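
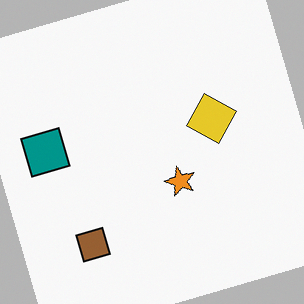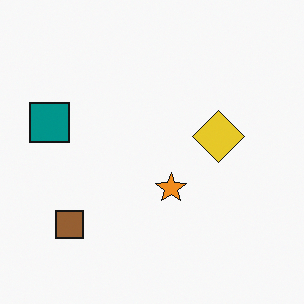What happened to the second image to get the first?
It was rotated counter-clockwise by a moderate amount.

Every shape is tilted by the same angle and the image corners show triangular fill wedges — a whole-image rotation by a non-right angle.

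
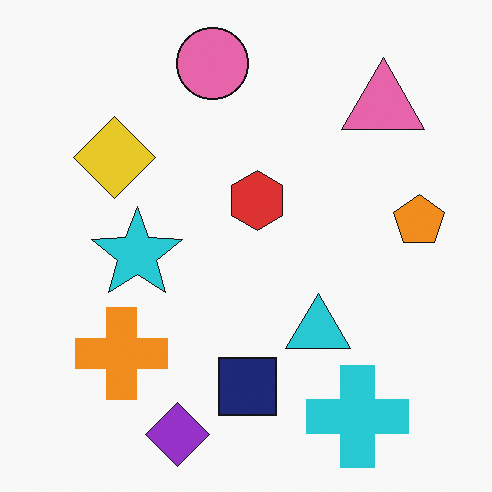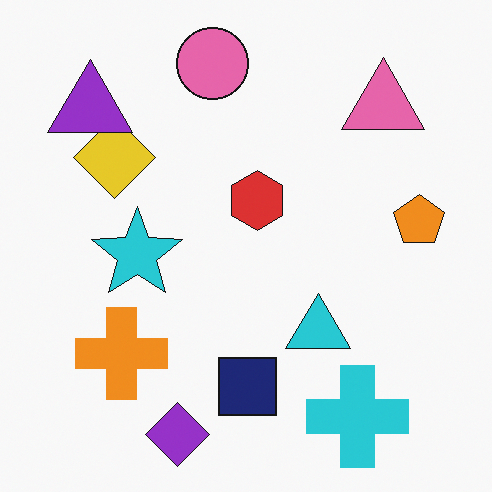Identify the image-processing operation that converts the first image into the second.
It was overlaid with an additional purple triangle.

A purple triangle appears in the second image that is absent from the first.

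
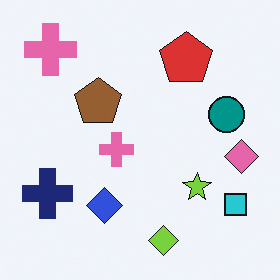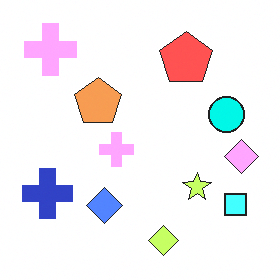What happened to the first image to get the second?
The transformation is: substantially brightened.

Every pixel — background and shapes alike — is uniformly brightened.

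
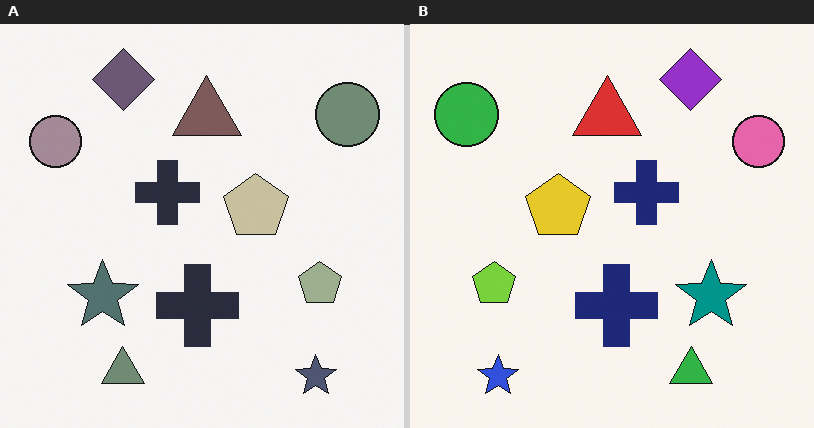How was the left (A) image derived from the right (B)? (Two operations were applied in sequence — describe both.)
Flipped horizontally (left ↔ right), then made much more muted (saturation change).

The pink circle is in the top-right of the right (B) image and the top-left of the left (A) — shapes on opposite sides of the vertical midline have swapped in a mirror flip. All colors are more muted and greyish — a global saturation change.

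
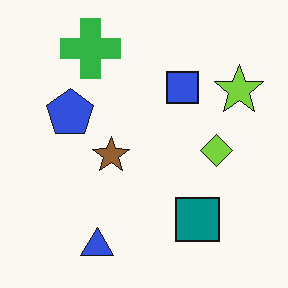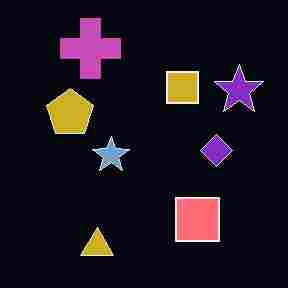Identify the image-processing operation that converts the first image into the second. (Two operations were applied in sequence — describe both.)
It was heavily JPEG-compressed with obvious blocking artifacts, then color-inverted (negative).

Blocky 8×8 compression artifacts appear around shape edges and the flat background shows ringing — characteristic JPEG degradation. The light background has become dark and every shape's color is its complement — a photographic negative.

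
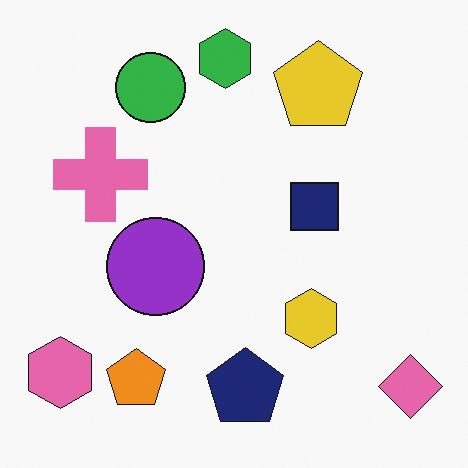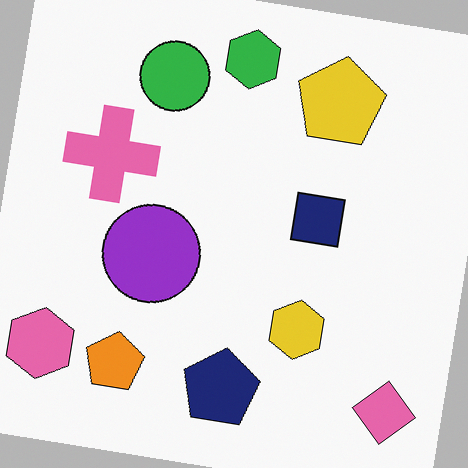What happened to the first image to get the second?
It was rotated clockwise by a few degrees.

Every shape is tilted by the same angle and the image corners show triangular fill wedges — a whole-image rotation by a non-right angle.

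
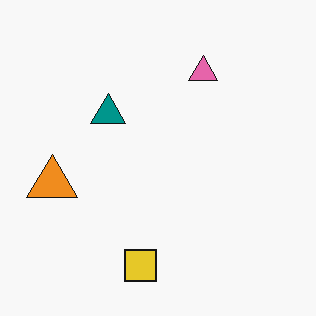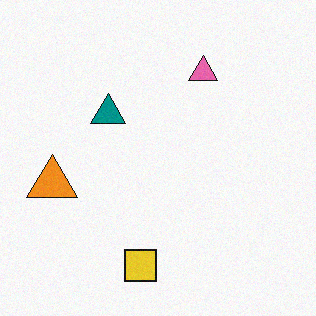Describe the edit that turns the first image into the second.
Degraded with subtle gaussian noise.

Random speckle covers the whole image, including the flat background.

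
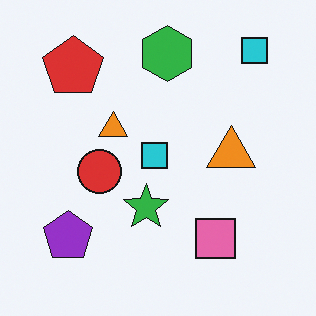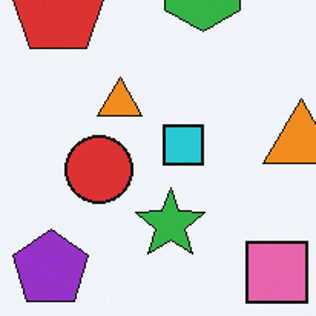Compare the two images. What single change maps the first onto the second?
The image was cropped to a modestly smaller region and rescaled.

The visible shapes are larger and the field of view is narrower; shapes near the original edges may be partly or wholly outside the frame — a crop-and-rescale.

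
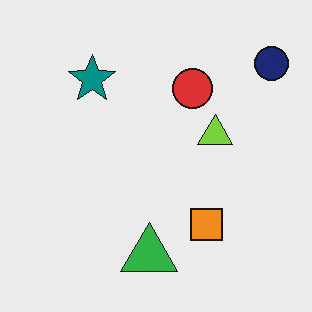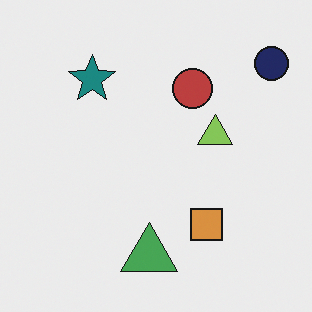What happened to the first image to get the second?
It was slightly desaturated.

All colors are more muted and greyish — a global saturation change.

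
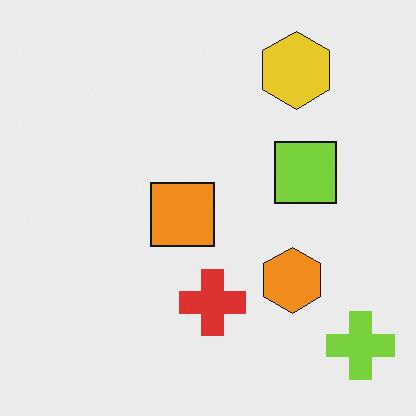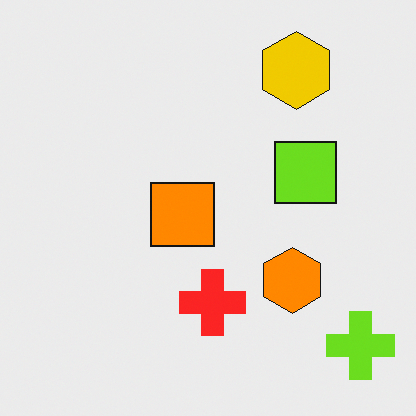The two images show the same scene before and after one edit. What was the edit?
The image was slightly oversaturated.

All colors are more vivid — a global saturation change.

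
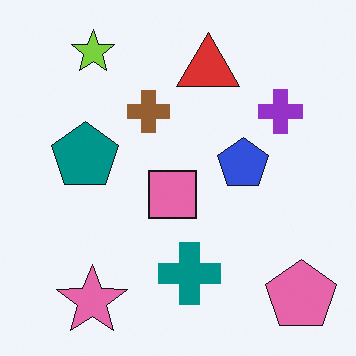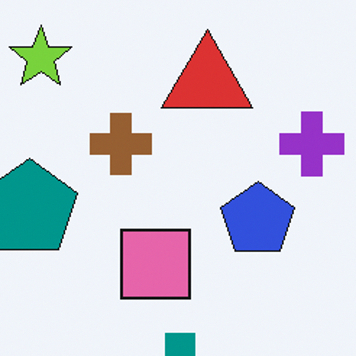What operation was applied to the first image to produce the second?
Cropped slightly and scaled back up.

The visible shapes are larger and the field of view is narrower; shapes near the original edges may be partly or wholly outside the frame — a crop-and-rescale.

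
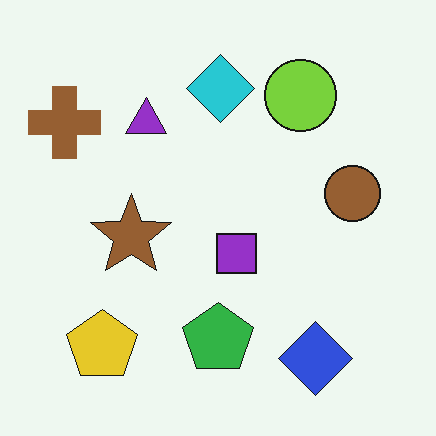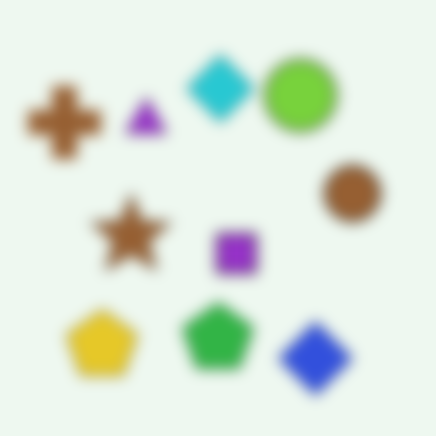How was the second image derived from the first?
It was heavily blurred.

Shape edges and outlines are uniformly softened across the whole image.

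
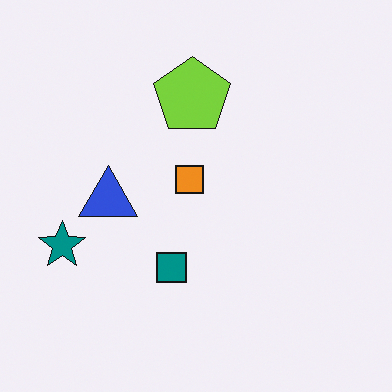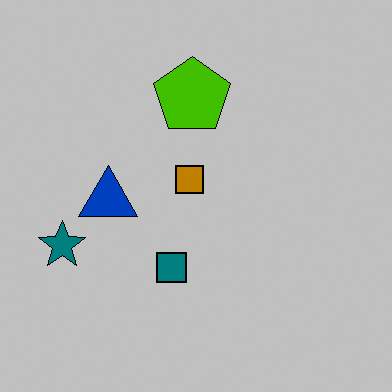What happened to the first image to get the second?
Heavily posterized to just a handful of flat colors.

Each flat color has snapped to a coarser quantized level — most visibly, the near-white background has dropped to a flat grey.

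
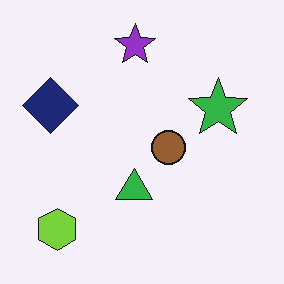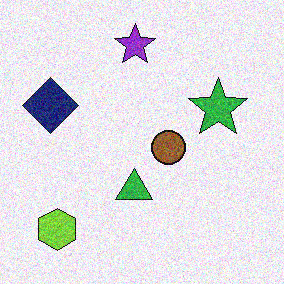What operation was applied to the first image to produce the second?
The transformation is: degraded with visible gaussian noise.

Random speckle covers the whole image, including the flat background.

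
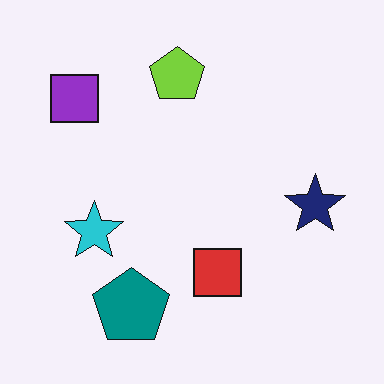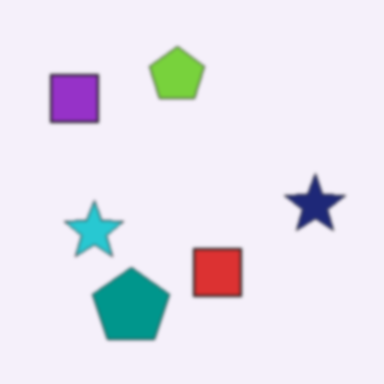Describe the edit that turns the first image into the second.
This is the original image lightly blurred.

Shape edges and outlines are uniformly softened across the whole image.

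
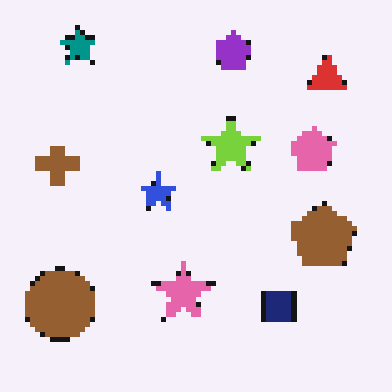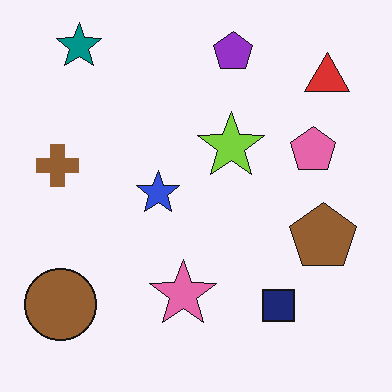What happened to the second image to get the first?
This is the original image lightly pixelated (a mild mosaic effect).

Shapes are reduced to large square blocks; fine edges and outlines are lost — a downscale-then-upscale (mosaic) effect.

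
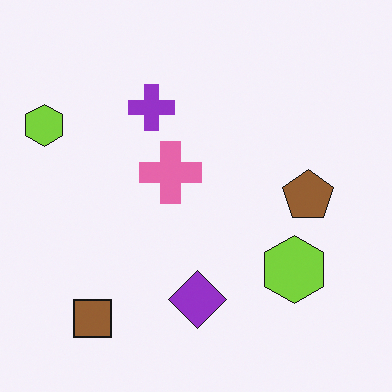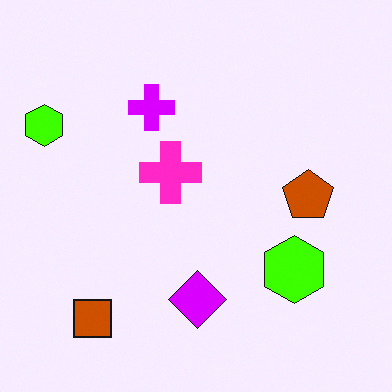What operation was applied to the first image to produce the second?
This is the original image made much more vivid (saturation change).

All colors are more vivid — a global saturation change.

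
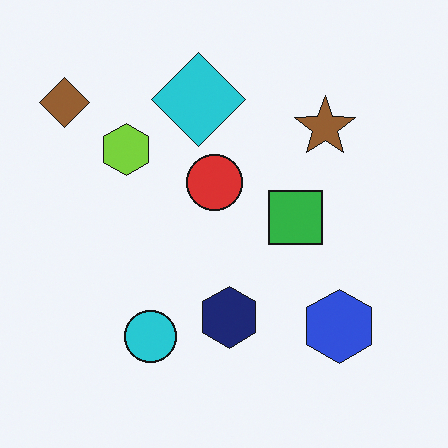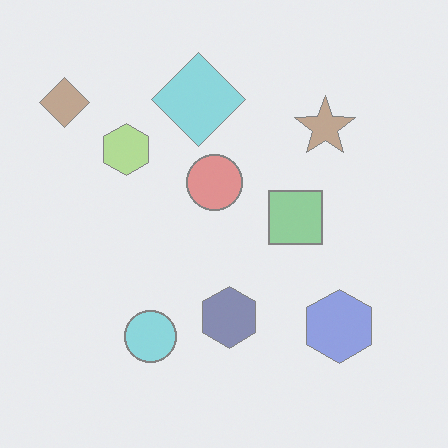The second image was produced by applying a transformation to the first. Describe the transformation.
The image was given much lower contrast.

Tones are pushed toward mid-grey across the whole image — a global contrast change.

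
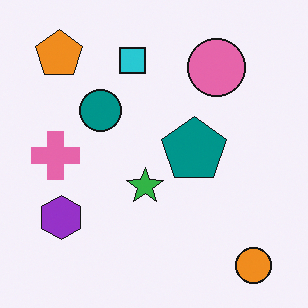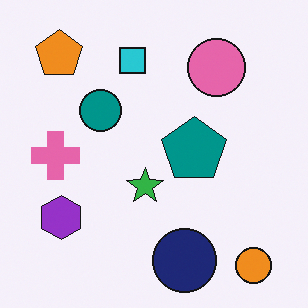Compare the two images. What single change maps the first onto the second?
The transformation is: overlaid with an additional navy circle.

A navy circle appears in the second image that is absent from the first.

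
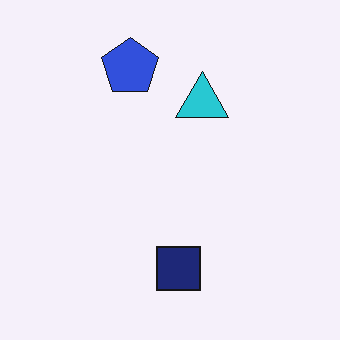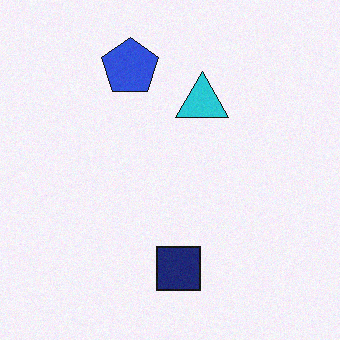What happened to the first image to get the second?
The transformation is: degraded with subtle gaussian noise.

Random speckle covers the whole image, including the flat background.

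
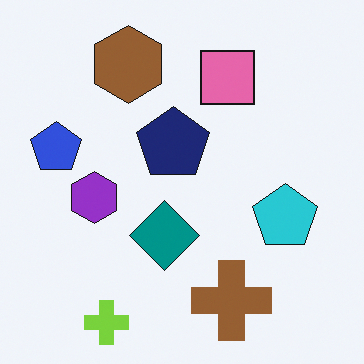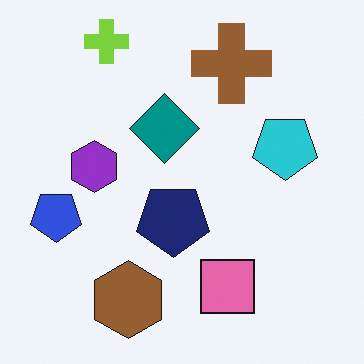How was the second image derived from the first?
Flipped vertically (top ↔ bottom).

The lime cross is in the bottom-left of the first image and the top-left of the second — shapes on opposite sides of the horizontal midline have swapped in a mirror flip.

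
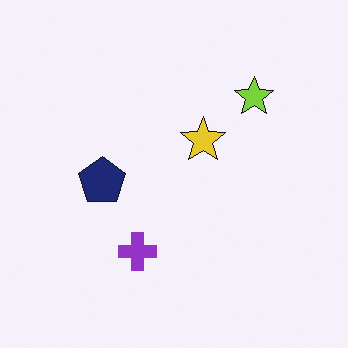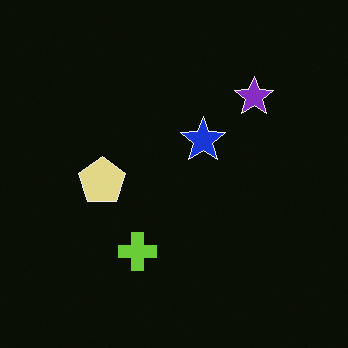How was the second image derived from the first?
The second image is the first color-inverted (negative).

The light background has become dark and every shape's color is its complement — a photographic negative.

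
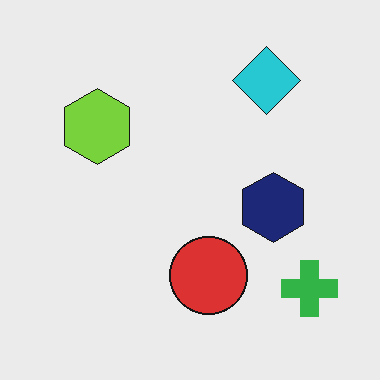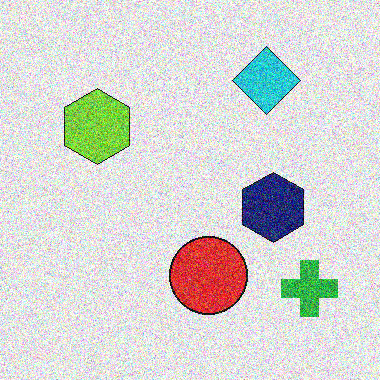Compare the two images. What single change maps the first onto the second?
The transformation is: degraded with heavy additive noise.

Random speckle covers the whole image, including the flat background.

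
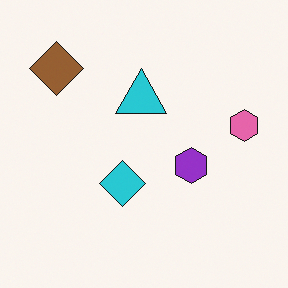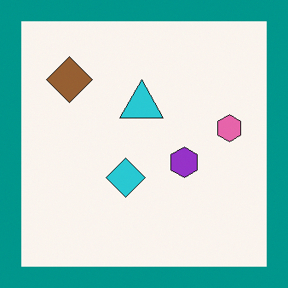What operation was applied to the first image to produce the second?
It was framed with a teal border.

A solid teal frame runs around the edge of the second image, with the content slightly shrunk inside it.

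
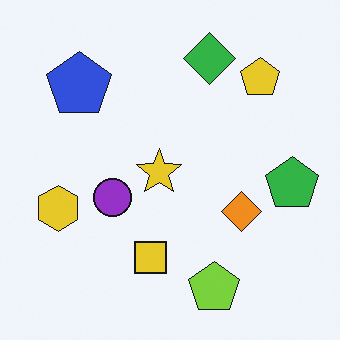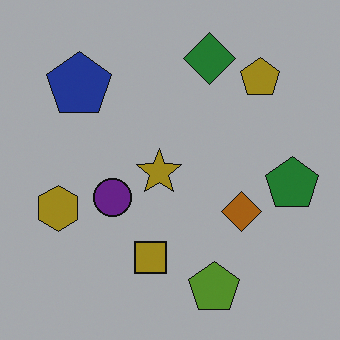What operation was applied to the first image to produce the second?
It was noticeably darkened.

Every pixel — background and shapes alike — is uniformly darkened.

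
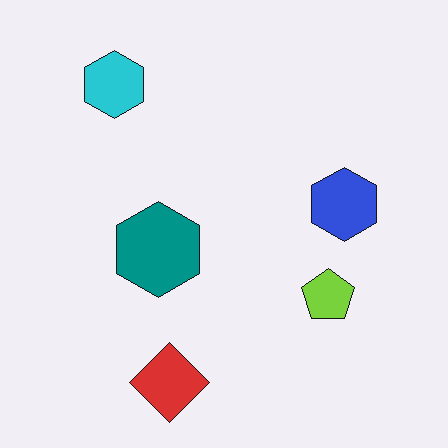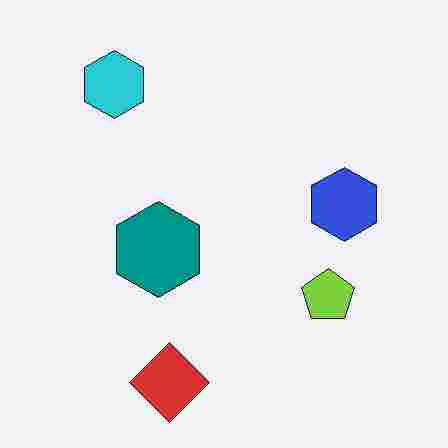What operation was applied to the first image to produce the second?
This is the original image heavily JPEG-compressed with obvious blocking artifacts.

Blocky 8×8 compression artifacts appear around shape edges and the flat background shows ringing — characteristic JPEG degradation.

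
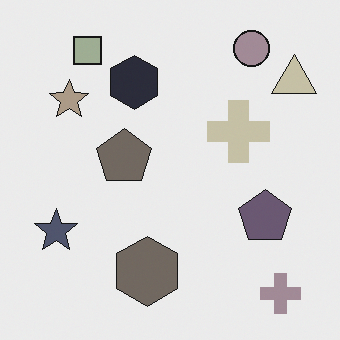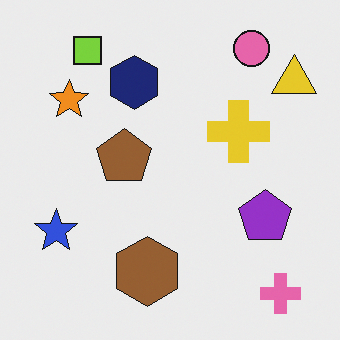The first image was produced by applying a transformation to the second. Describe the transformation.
The first image is the second heavily desaturated.

All colors are more muted and greyish — a global saturation change.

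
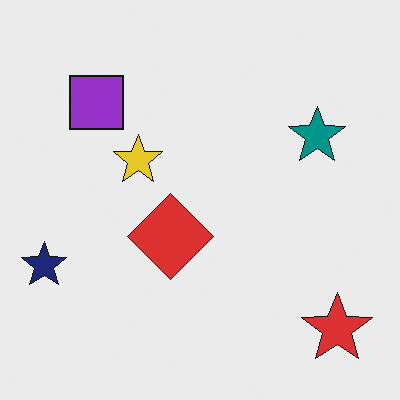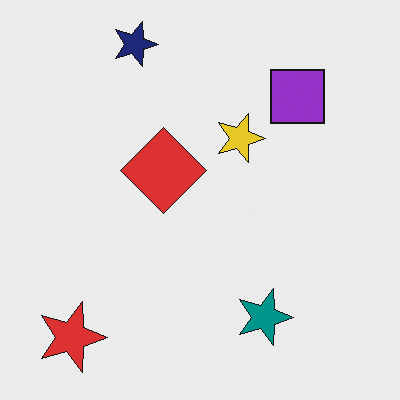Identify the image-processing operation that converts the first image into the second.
This is the original image rotated 90° clockwise.

The red star sits in the bottom-right of the first image and the bottom-left of the second — consistent with a whole-image 90° clockwise rotation.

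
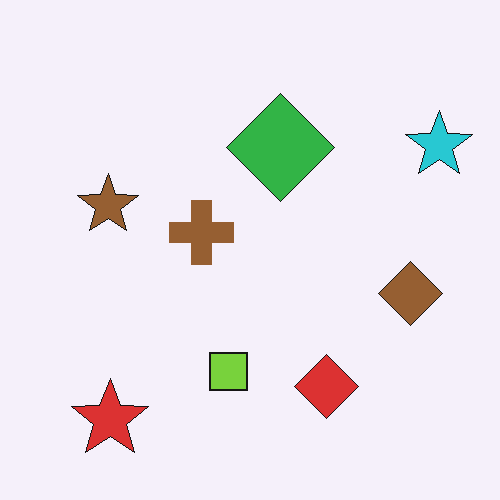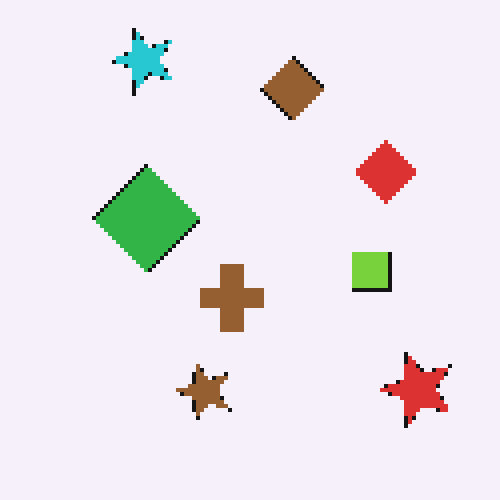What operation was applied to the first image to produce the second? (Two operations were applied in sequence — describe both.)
The second image is the first rotated 90° counter-clockwise, then lightly pixelated (a mild mosaic effect).

The red star sits in the bottom-left of the first image and the bottom-right of the second — consistent with a whole-image 90° counter-clockwise rotation. Shapes are reduced to large square blocks; fine edges and outlines are lost — a downscale-then-upscale (mosaic) effect.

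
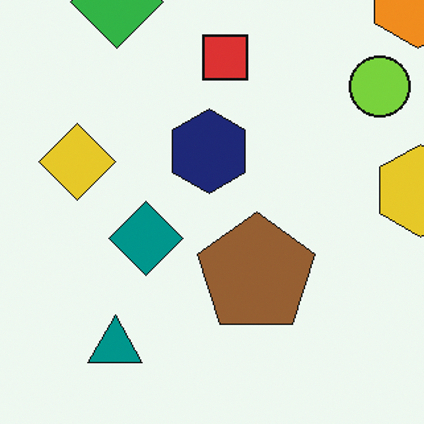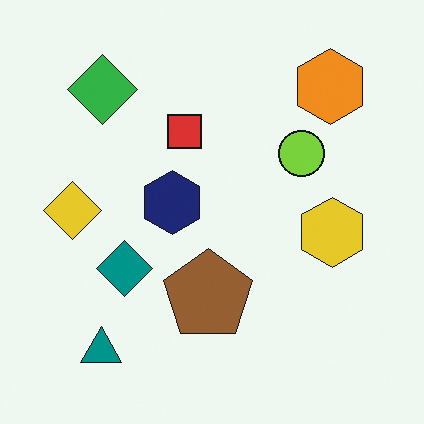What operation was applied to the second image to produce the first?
The first image is the second cropped slightly and scaled back up.

The visible shapes are larger and the field of view is narrower; shapes near the original edges may be partly or wholly outside the frame — a crop-and-rescale.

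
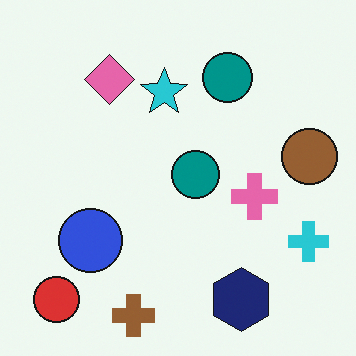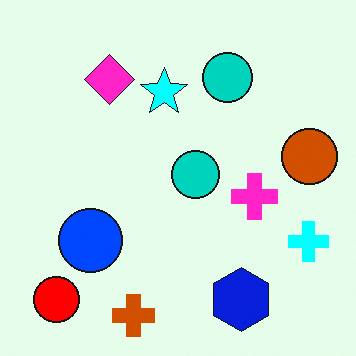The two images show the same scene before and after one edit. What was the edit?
Heavily oversaturated.

All colors are more vivid — a global saturation change.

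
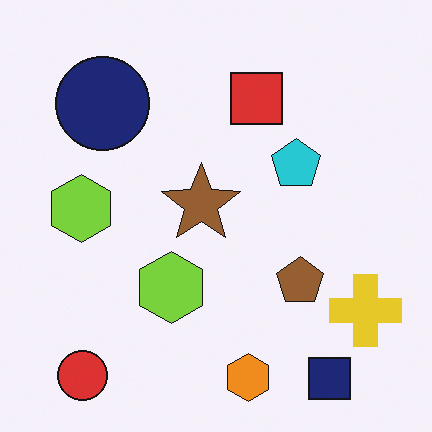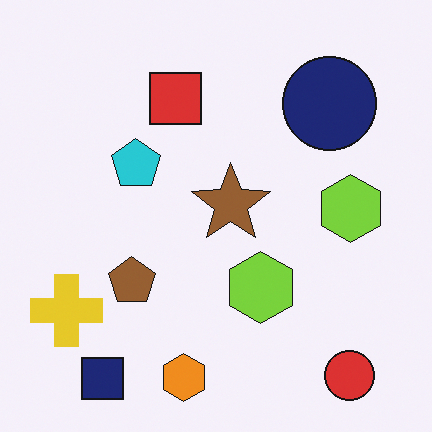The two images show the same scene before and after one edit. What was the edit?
It was flipped horizontally (left ↔ right).

The yellow cross is in the bottom-right of the first image and the bottom-left of the second — shapes on opposite sides of the vertical midline have swapped in a mirror flip.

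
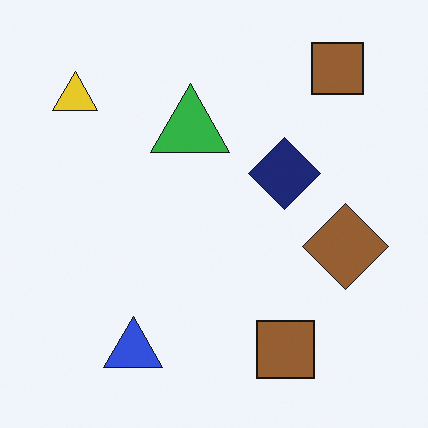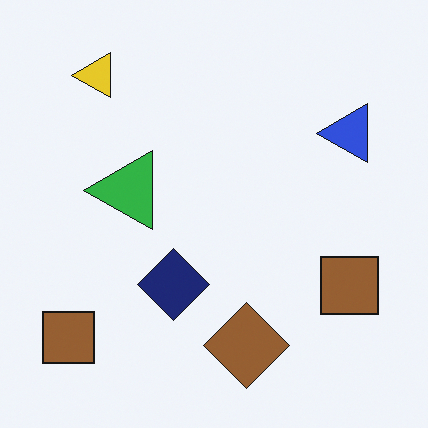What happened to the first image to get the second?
The transformation is: transposed (reflected across the top-left ↔ bottom-right diagonal).

Shapes have swapped their row and column positions — what was in the top-right is now in the bottom-left — a diagonal reflection.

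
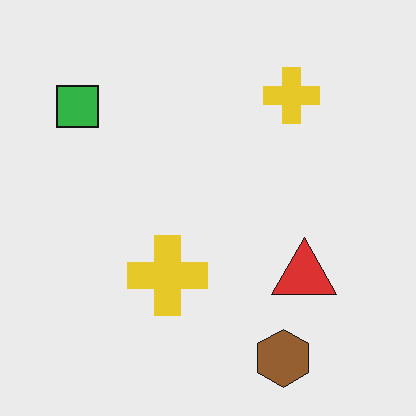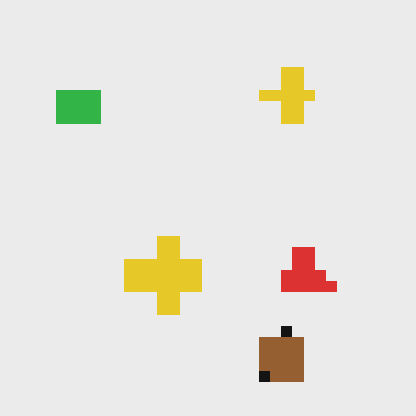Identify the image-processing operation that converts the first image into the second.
The second image is the first coarsely pixelated.

Shapes are reduced to large square blocks; fine edges and outlines are lost — a downscale-then-upscale (mosaic) effect.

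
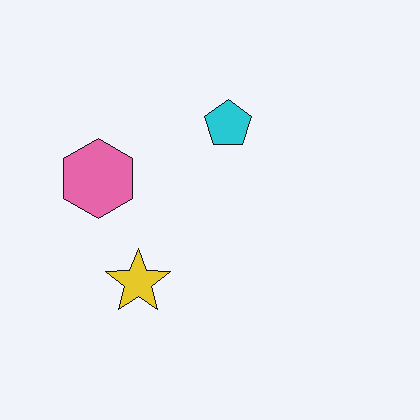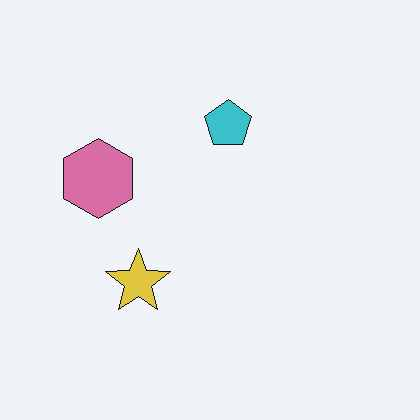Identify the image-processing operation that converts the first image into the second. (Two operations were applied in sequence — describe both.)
It was slightly desaturated, then JPEG-compressed with visible artifacts.

All colors are more muted and greyish — a global saturation change. Blocky 8×8 compression artifacts appear around shape edges and the flat background shows ringing — characteristic JPEG degradation.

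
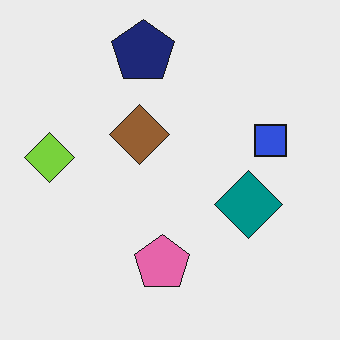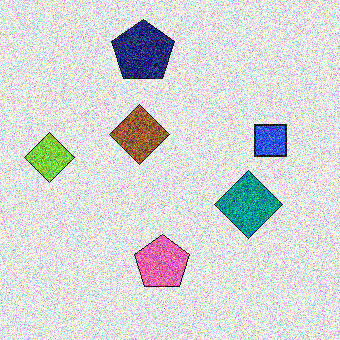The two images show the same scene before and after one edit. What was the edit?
Degraded with a thick layer of grain.

Random speckle covers the whole image, including the flat background.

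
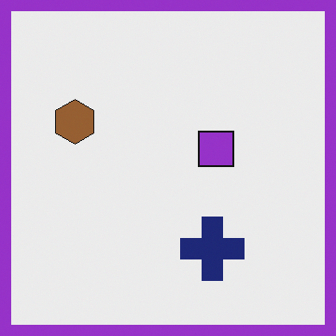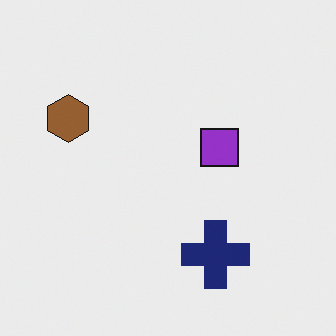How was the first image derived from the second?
Framed with a purple border.

A solid purple frame runs around the edge of the first image, with the content slightly shrunk inside it.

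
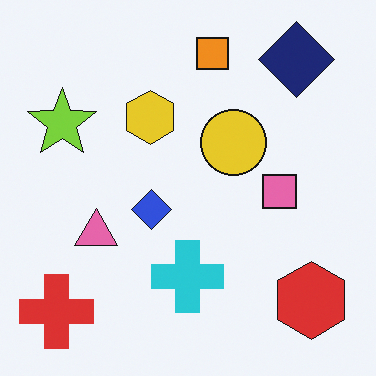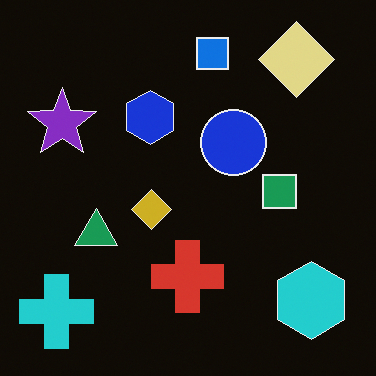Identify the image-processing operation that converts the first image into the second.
Color-inverted (negative).

The light background has become dark and every shape's color is its complement — a photographic negative.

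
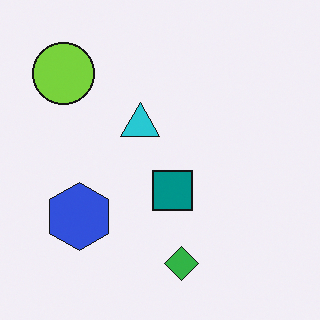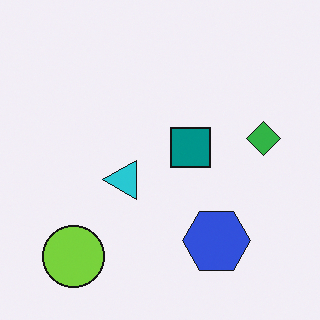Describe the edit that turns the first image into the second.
Rotated 90° counter-clockwise.

The lime circle sits in the top-left of the first image and the bottom-left of the second — consistent with a whole-image 90° counter-clockwise rotation.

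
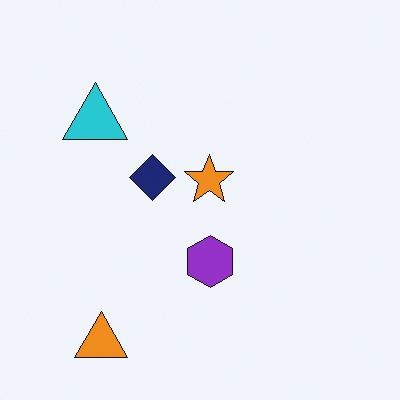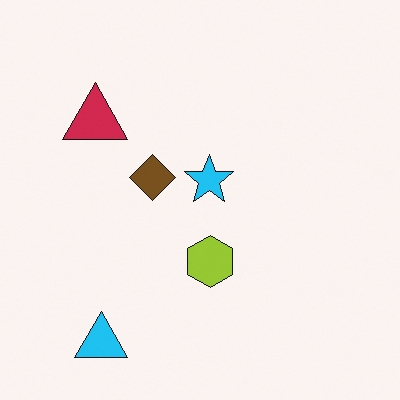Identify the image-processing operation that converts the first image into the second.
The image was hue-shifted by a large amount.

Every shape's color has rotated by the same amount around the hue wheel — a uniform hue shift.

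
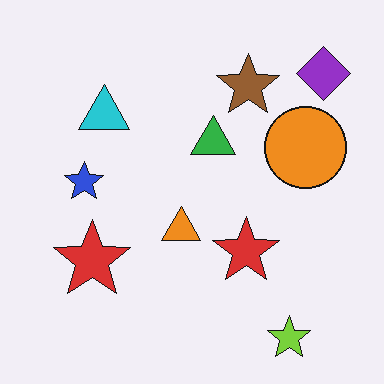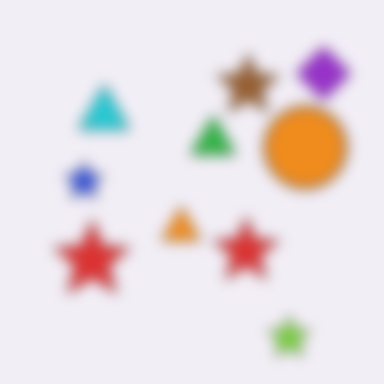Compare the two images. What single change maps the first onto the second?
It was strongly gaussian-blurred.

Shape edges and outlines are uniformly softened across the whole image.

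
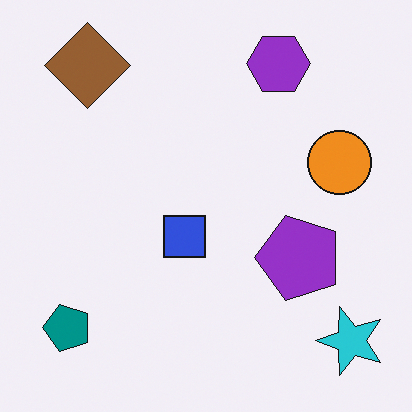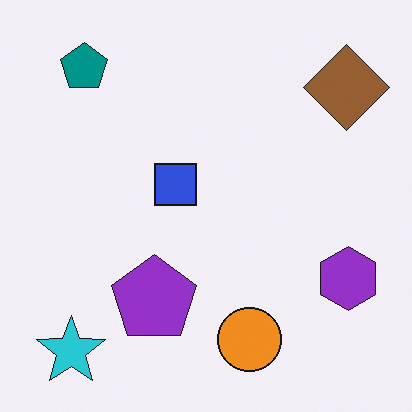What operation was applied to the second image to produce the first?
The image was rotated 90° counter-clockwise.

The cyan star sits in the bottom-left of the second image and the bottom-right of the first — consistent with a whole-image 90° counter-clockwise rotation.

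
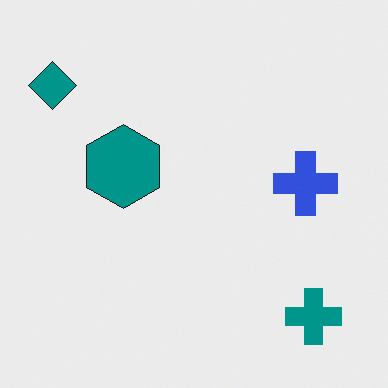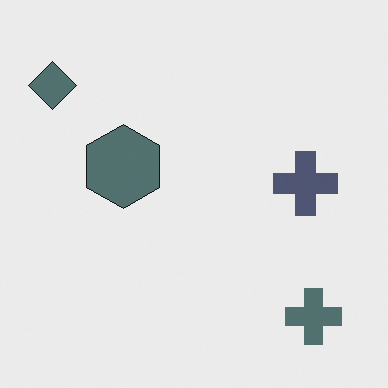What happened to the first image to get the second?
Made much more muted (saturation change).

All colors are more muted and greyish — a global saturation change.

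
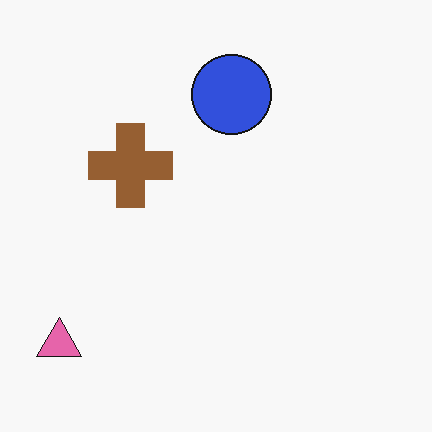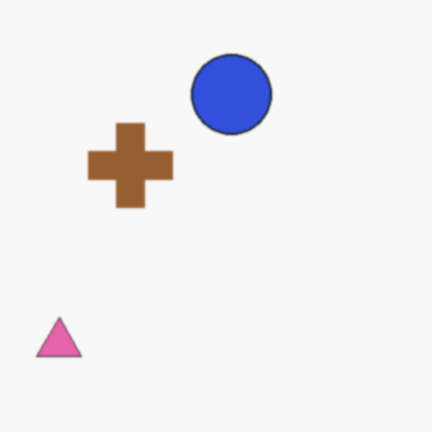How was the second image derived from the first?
The image was given a subtle gaussian blur.

Shape edges and outlines are uniformly softened across the whole image.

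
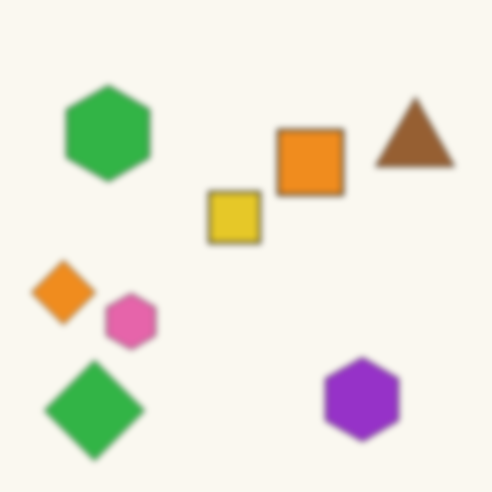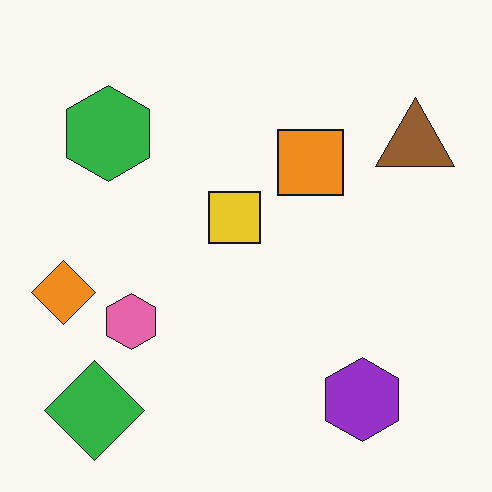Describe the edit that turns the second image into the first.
The image was noticeably gaussian-blurred.

Shape edges and outlines are uniformly softened across the whole image.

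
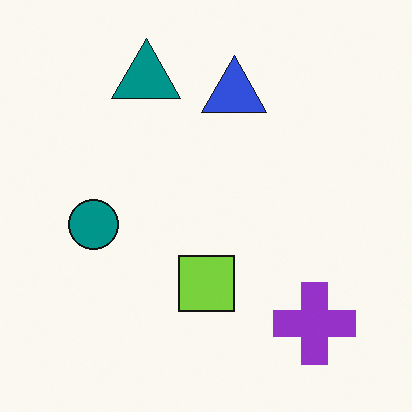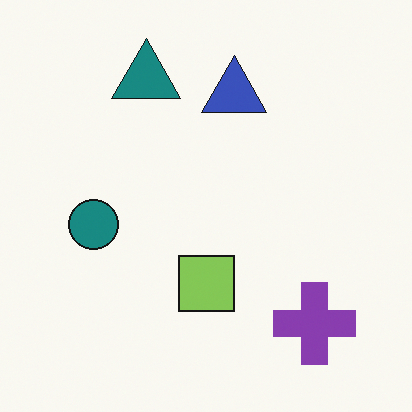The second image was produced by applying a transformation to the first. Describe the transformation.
It was slightly desaturated.

All colors are more muted and greyish — a global saturation change.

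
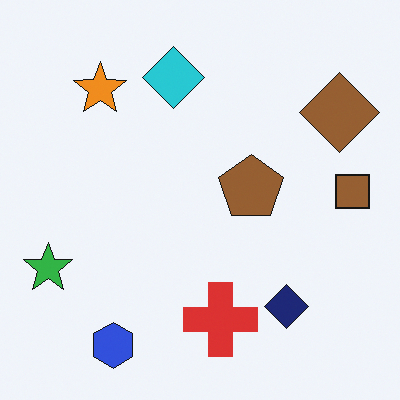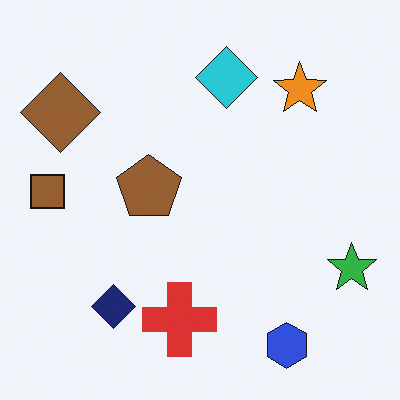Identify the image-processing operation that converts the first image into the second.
It was flipped horizontally (left ↔ right).

The green star is in the bottom-left of the first image and the bottom-right of the second — shapes on opposite sides of the vertical midline have swapped in a mirror flip.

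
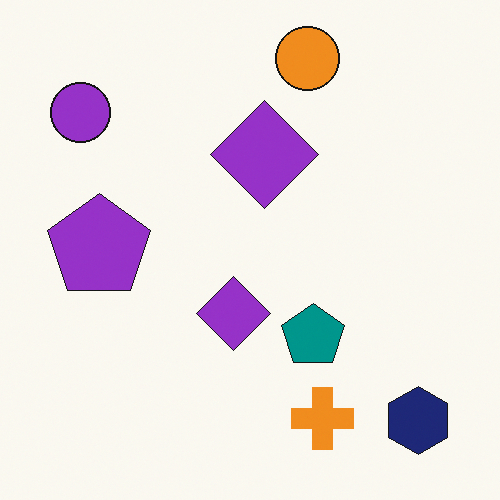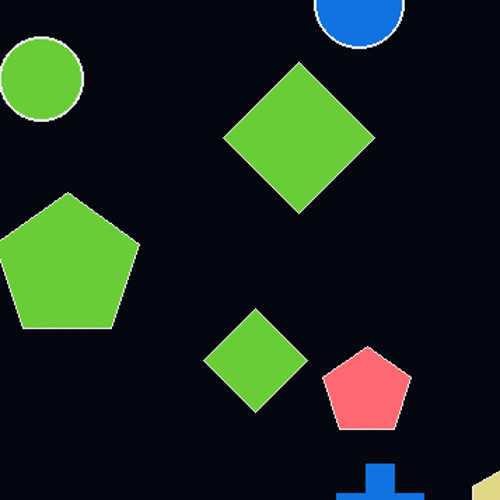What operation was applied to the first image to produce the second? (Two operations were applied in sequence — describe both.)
This is the original image cropped slightly and scaled back up, then color-inverted (negative).

The visible shapes are larger and the field of view is narrower; shapes near the original edges may be partly or wholly outside the frame — a crop-and-rescale. The light background has become dark and every shape's color is its complement — a photographic negative.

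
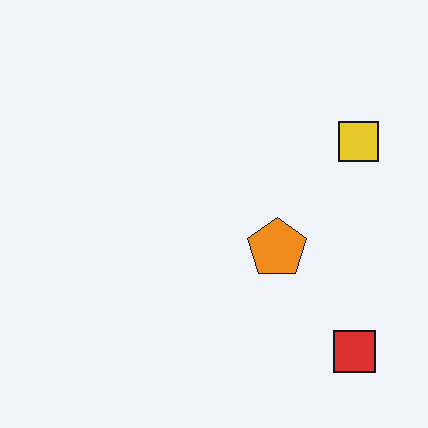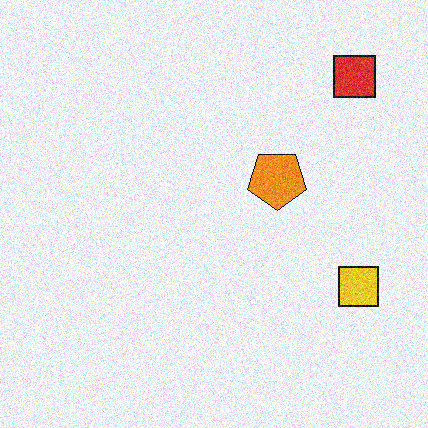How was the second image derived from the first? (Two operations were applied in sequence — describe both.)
It was degraded with moderate additive noise, then flipped vertically (top ↔ bottom).

Random speckle covers the whole image, including the flat background. The red square is in the bottom-right of the first image and the top-right of the second — shapes on opposite sides of the horizontal midline have swapped in a mirror flip.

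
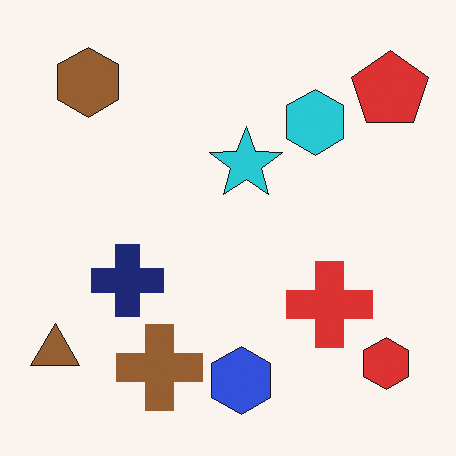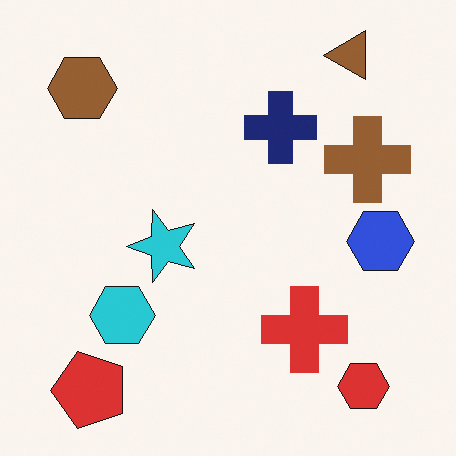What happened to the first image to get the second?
It was transposed (reflected across the top-left ↔ bottom-right diagonal).

Shapes have swapped their row and column positions — what was in the top-right is now in the bottom-left — a diagonal reflection.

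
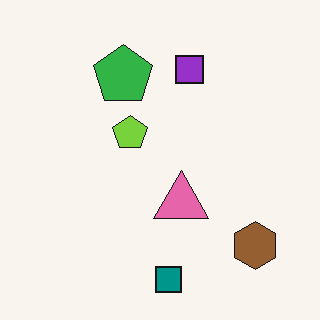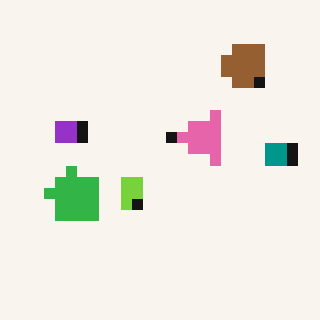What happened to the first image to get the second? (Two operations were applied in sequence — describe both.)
It was heavily pixelated into large blocks, then rotated 90° counter-clockwise.

Shapes are reduced to large square blocks; fine edges and outlines are lost — a downscale-then-upscale (mosaic) effect. The brown hexagon sits in the bottom-right of the first image and the top-right of the second — consistent with a whole-image 90° counter-clockwise rotation.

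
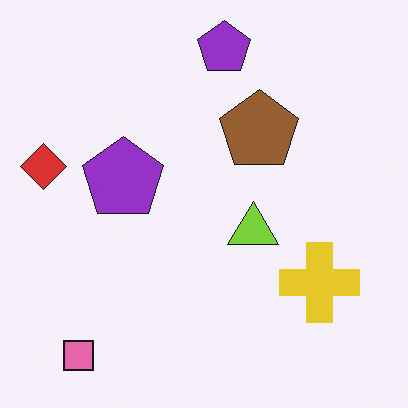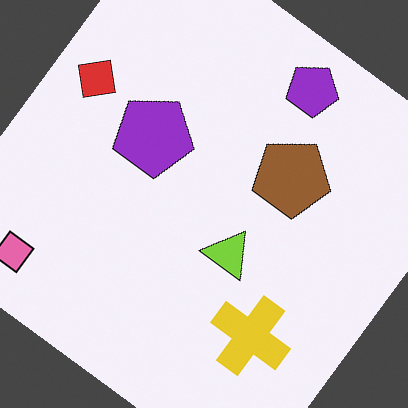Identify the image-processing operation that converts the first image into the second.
The image was rotated clockwise by a large amount — several tens of degrees.

Every shape is tilted by the same angle and the image corners show triangular fill wedges — a whole-image rotation by a non-right angle.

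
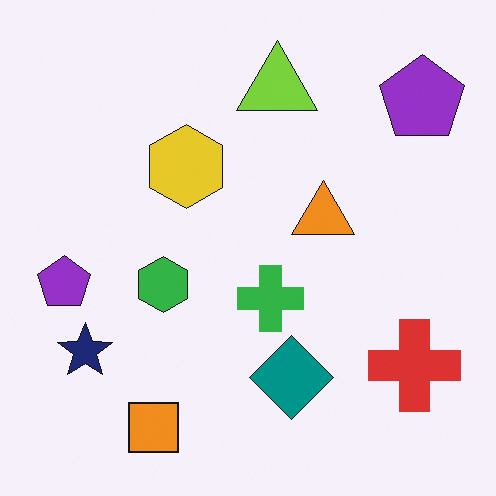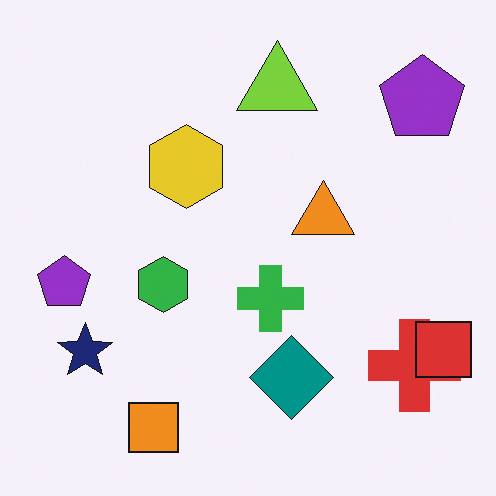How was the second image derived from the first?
The second image is the first overlaid with an additional red square.

A red square appears in the second image that is absent from the first.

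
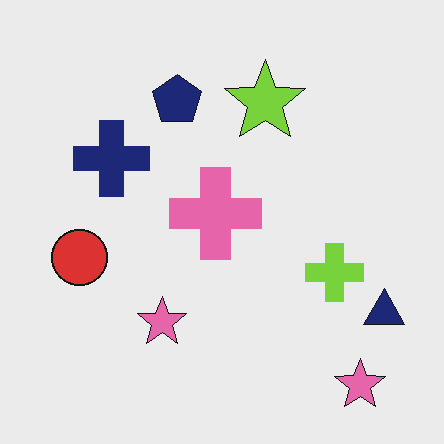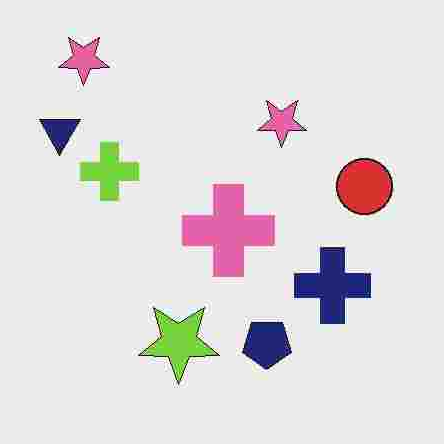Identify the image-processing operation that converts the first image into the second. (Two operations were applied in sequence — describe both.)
This is the original image heavily JPEG-compressed with obvious blocking artifacts, then rotated 180°.

Blocky 8×8 compression artifacts appear around shape edges and the flat background shows ringing — characteristic JPEG degradation. The navy triangle sits in the bottom-right of the first image and the top-left of the second — consistent with a whole-image 180° rotation.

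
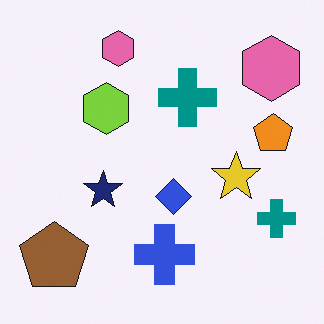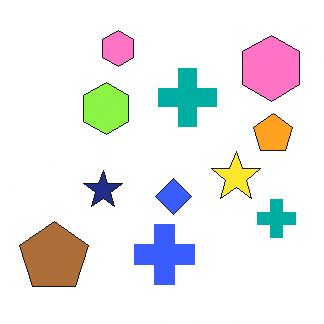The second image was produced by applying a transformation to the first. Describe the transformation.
The image was brightened a little.

Every pixel — background and shapes alike — is uniformly brightened.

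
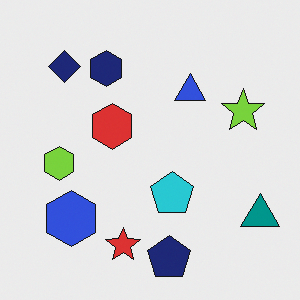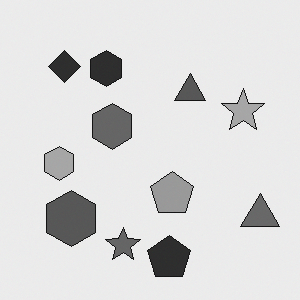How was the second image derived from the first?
The transformation is: converted to grayscale.

All color is removed — every shape is now a shade of grey.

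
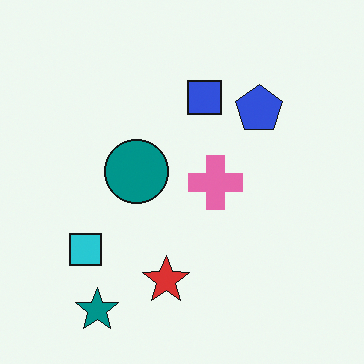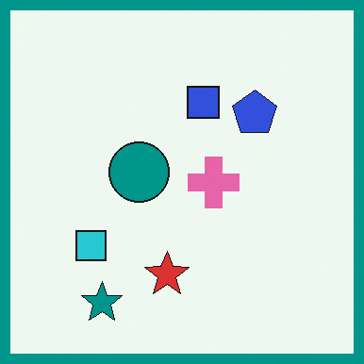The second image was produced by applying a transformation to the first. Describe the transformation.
The image was framed with a teal border.

A solid teal frame runs around the edge of the second image, with the content slightly shrunk inside it.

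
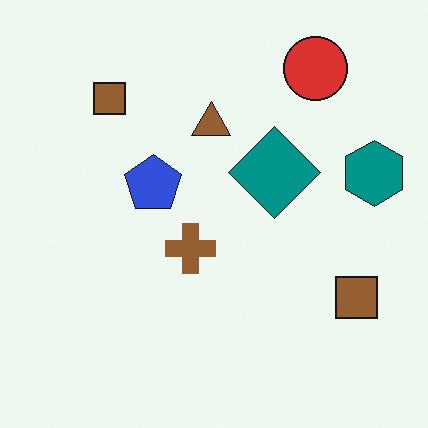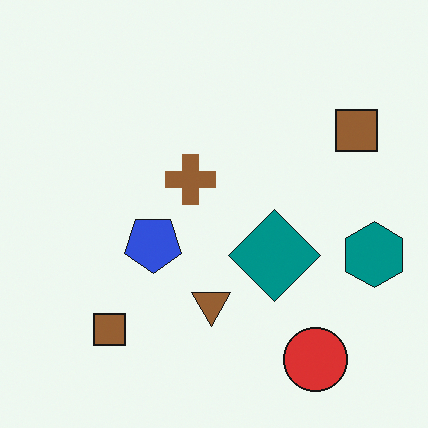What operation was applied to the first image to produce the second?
It was flipped vertically (top ↔ bottom).

The red circle is in the top-right of the first image and the bottom-right of the second — shapes on opposite sides of the horizontal midline have swapped in a mirror flip.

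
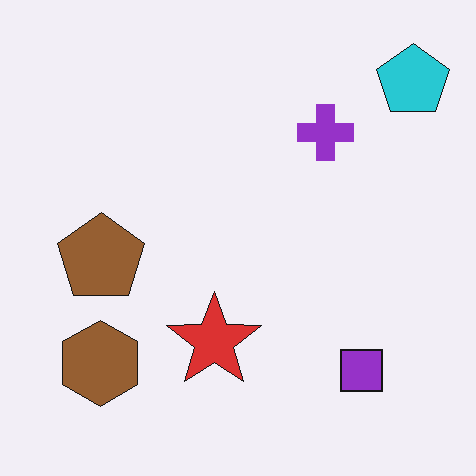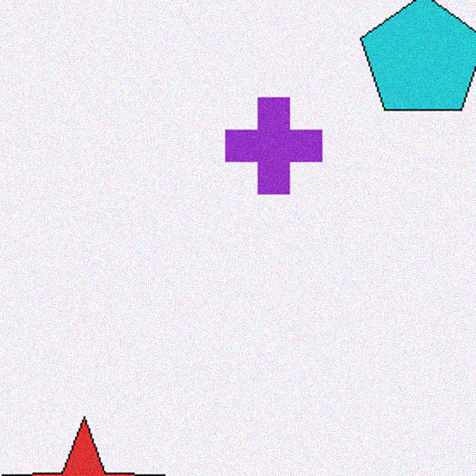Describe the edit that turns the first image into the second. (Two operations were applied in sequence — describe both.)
The transformation is: cropped tightly and scaled back up, then degraded with light additive noise.

The visible shapes are larger and the field of view is narrower; shapes near the original edges may be partly or wholly outside the frame — a crop-and-rescale. Random speckle covers the whole image, including the flat background.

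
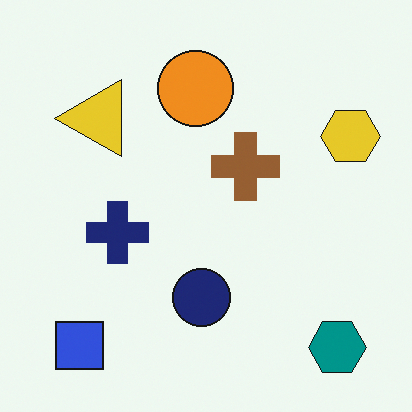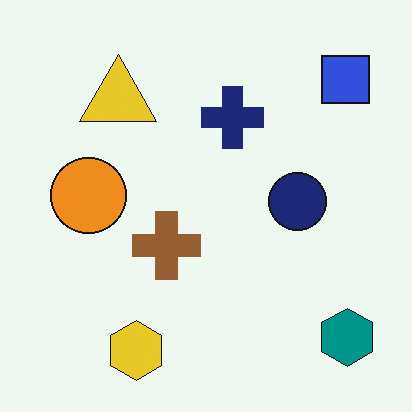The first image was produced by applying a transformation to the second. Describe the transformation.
The transformation is: transposed (reflected across the top-left ↔ bottom-right diagonal).

Shapes have swapped their row and column positions — what was in the top-right is now in the bottom-left — a diagonal reflection.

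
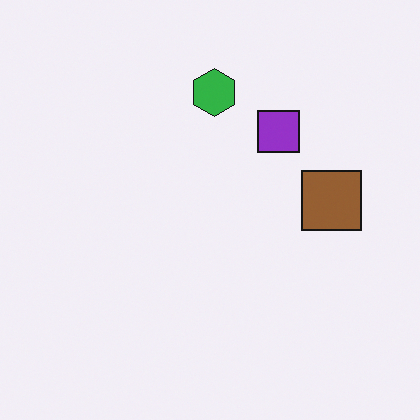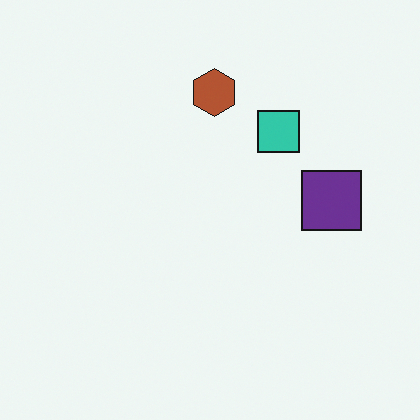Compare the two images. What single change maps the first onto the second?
Hue-shifted through roughly half the color wheel.

Every shape's color has rotated by the same amount around the hue wheel — a uniform hue shift.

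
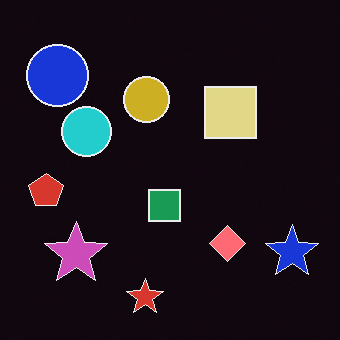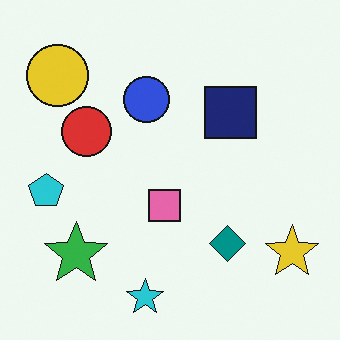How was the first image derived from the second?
The first image is the second color-inverted (negative).

The light background has become dark and every shape's color is its complement — a photographic negative.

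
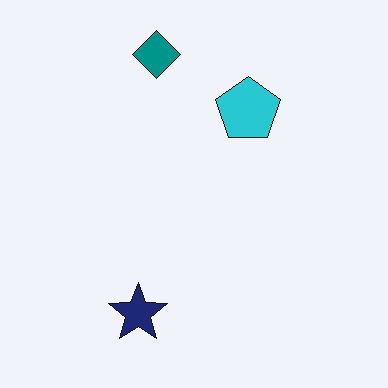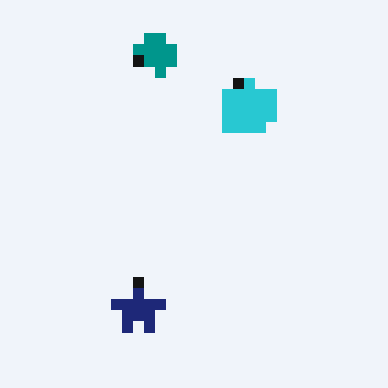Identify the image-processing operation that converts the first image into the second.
Heavily pixelated into large blocks.

Shapes are reduced to large square blocks; fine edges and outlines are lost — a downscale-then-upscale (mosaic) effect.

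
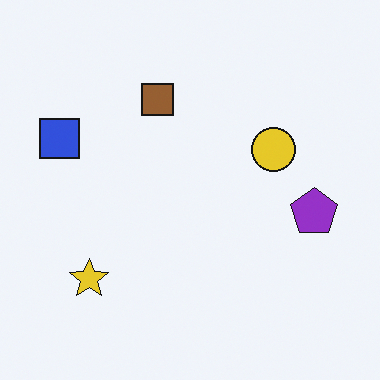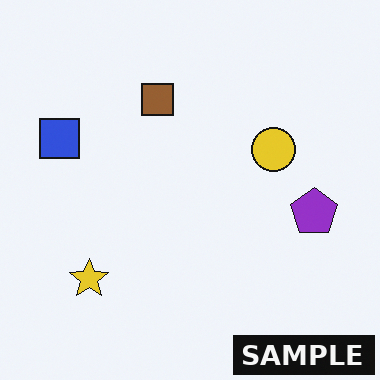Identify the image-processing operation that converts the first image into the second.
It was watermarked with the text "SAMPLE" in the lower-right corner.

A dark label reading "SAMPLE" appears in the lower-right corner.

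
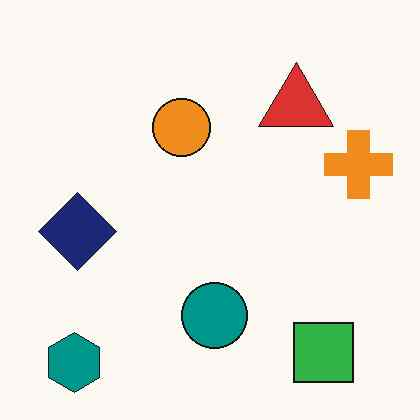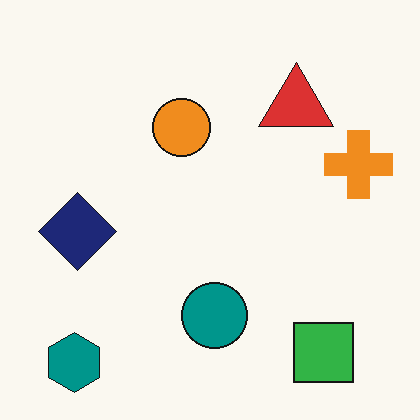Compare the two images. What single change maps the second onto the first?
The transformation is: given moderate JPEG compression.

Blocky 8×8 compression artifacts appear around shape edges and the flat background shows ringing — characteristic JPEG degradation.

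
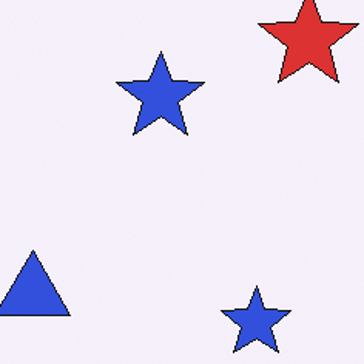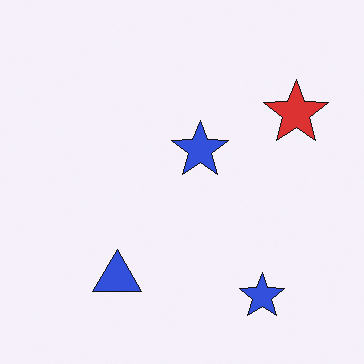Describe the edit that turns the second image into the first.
It was cropped slightly and scaled back up.

The visible shapes are larger and the field of view is narrower; shapes near the original edges may be partly or wholly outside the frame — a crop-and-rescale.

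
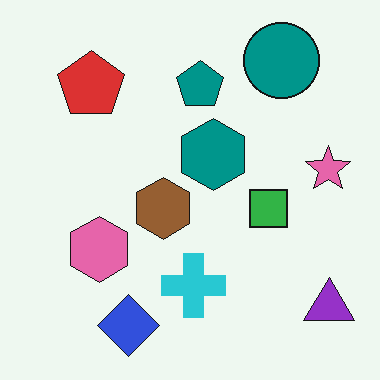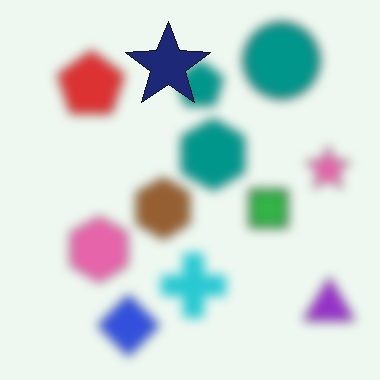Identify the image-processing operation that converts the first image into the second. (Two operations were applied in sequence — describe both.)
The transformation is: strongly gaussian-blurred, then overlaid with an additional navy star.

Shape edges and outlines are uniformly softened across the whole image. A navy star appears in the second image that is absent from the first.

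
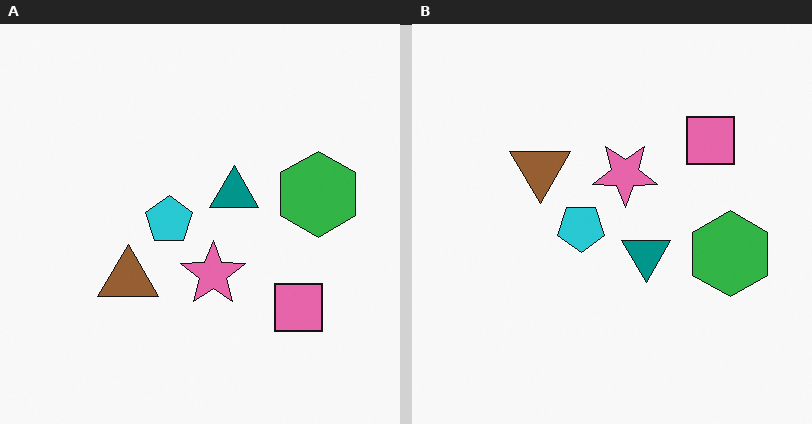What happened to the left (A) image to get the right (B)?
Flipped vertically (top ↔ bottom).

The pink square is in the bottom-right of the left (A) image and the top-right of the right (B) — shapes on opposite sides of the horizontal midline have swapped in a mirror flip.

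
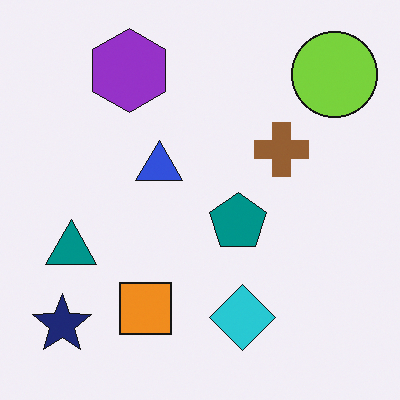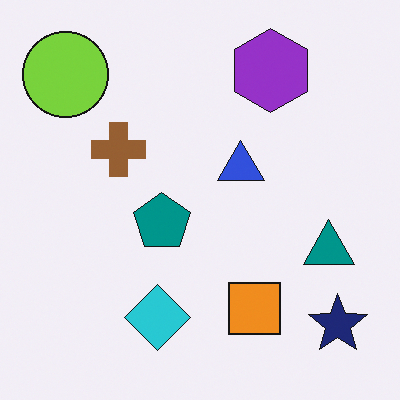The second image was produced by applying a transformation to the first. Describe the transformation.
The second image is the first flipped horizontally (left ↔ right).

The navy star is in the bottom-left of the first image and the bottom-right of the second — shapes on opposite sides of the vertical midline have swapped in a mirror flip.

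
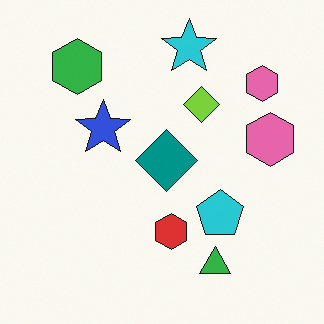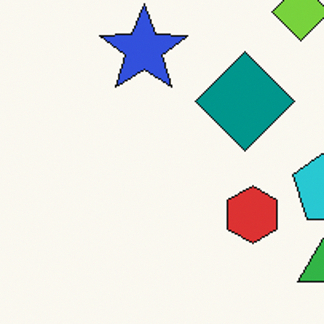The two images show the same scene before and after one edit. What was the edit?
The second image is the first cropped to a modestly smaller region and rescaled.

The visible shapes are larger and the field of view is narrower; shapes near the original edges may be partly or wholly outside the frame — a crop-and-rescale.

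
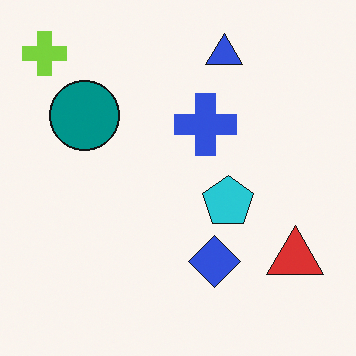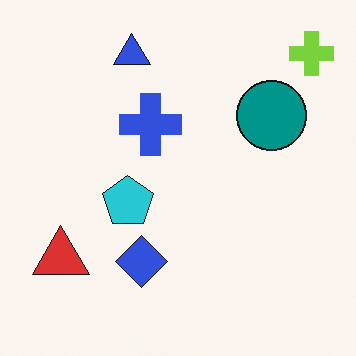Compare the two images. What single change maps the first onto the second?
The image was flipped horizontally (left ↔ right).

The lime cross is in the top-left of the first image and the top-right of the second — shapes on opposite sides of the vertical midline have swapped in a mirror flip.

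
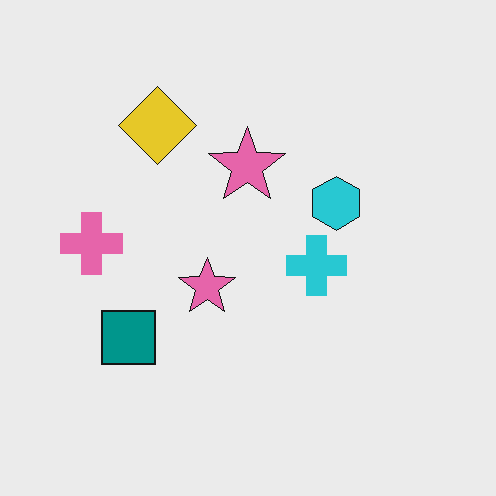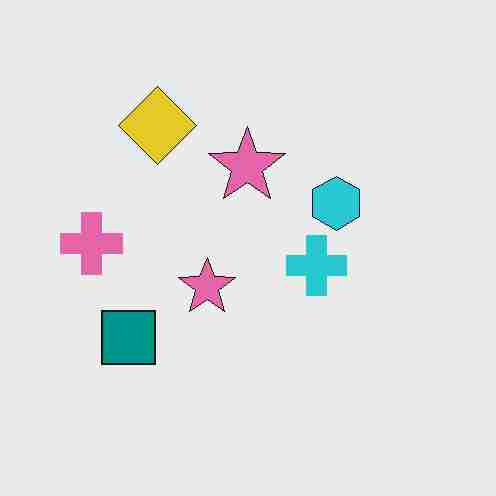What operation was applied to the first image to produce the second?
The transformation is: heavily JPEG-compressed with obvious blocking artifacts.

Blocky 8×8 compression artifacts appear around shape edges and the flat background shows ringing — characteristic JPEG degradation.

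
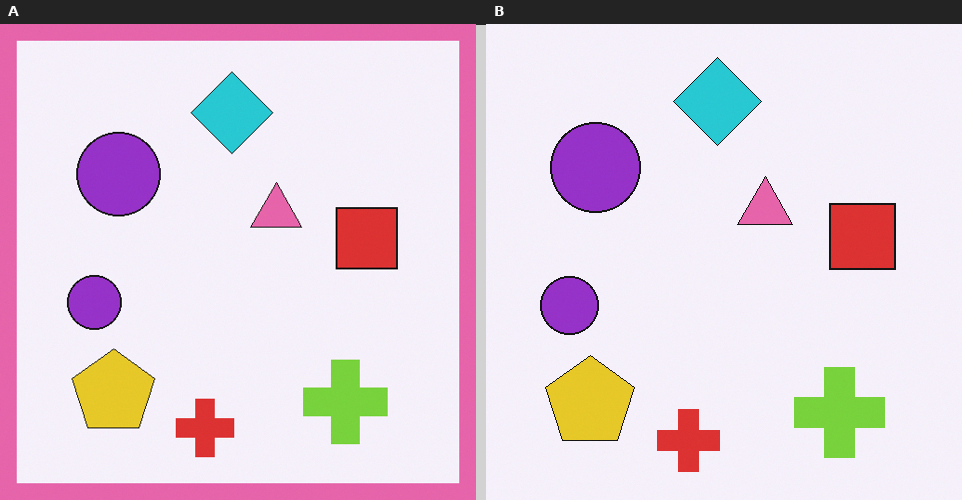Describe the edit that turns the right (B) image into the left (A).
Framed with a pink border.

A solid pink frame runs around the edge of the left (A) image, with the content slightly shrunk inside it.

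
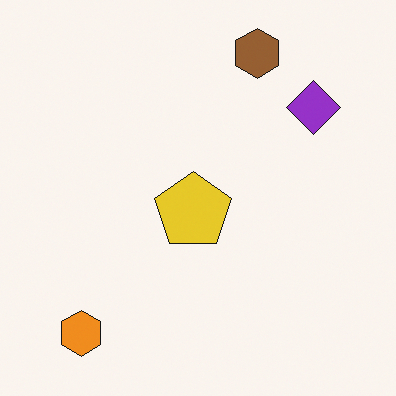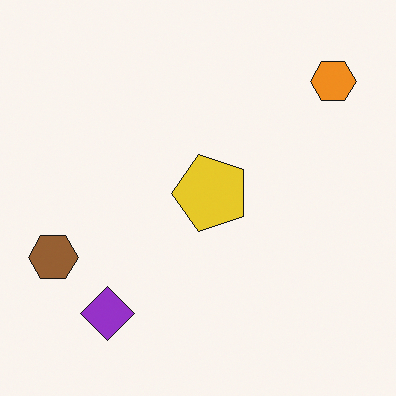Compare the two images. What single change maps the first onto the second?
The image was transposed (reflected across the top-left ↔ bottom-right diagonal).

Shapes have swapped their row and column positions — what was in the top-right is now in the bottom-left — a diagonal reflection.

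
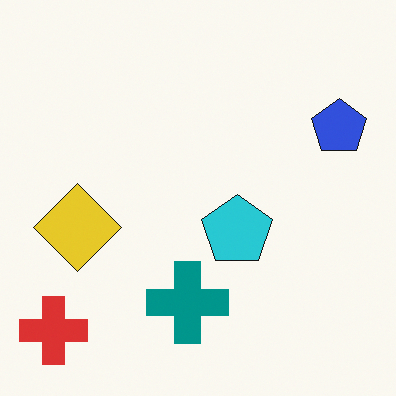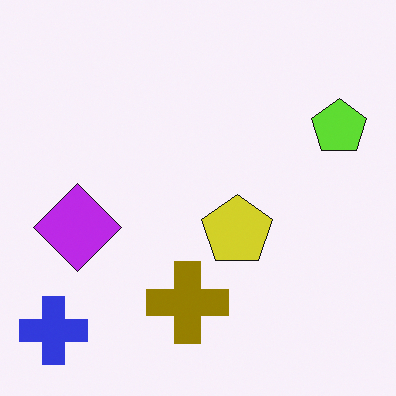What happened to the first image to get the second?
Hue-shifted by a large amount.

Every shape's color has rotated by the same amount around the hue wheel — a uniform hue shift.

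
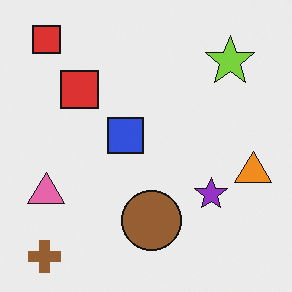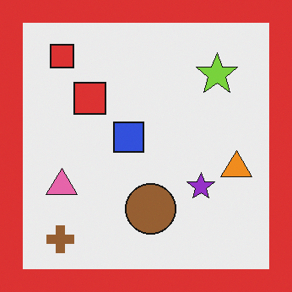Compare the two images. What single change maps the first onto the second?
The image was framed with a red border.

A solid red frame runs around the edge of the second image, with the content slightly shrunk inside it.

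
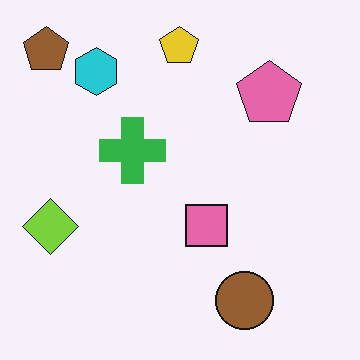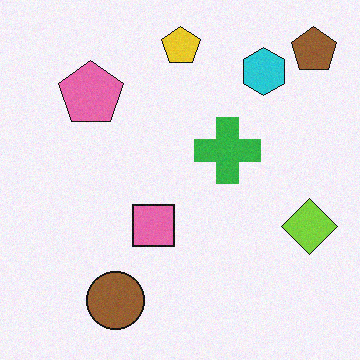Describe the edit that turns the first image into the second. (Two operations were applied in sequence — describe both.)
The second image is the first flipped horizontally (left ↔ right), then degraded with a light layer of grain.

The brown pentagon is in the top-left of the first image and the top-right of the second — shapes on opposite sides of the vertical midline have swapped in a mirror flip. Random speckle covers the whole image, including the flat background.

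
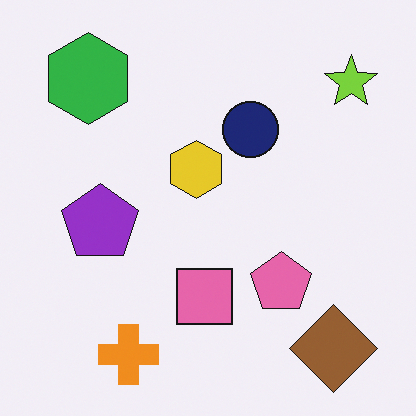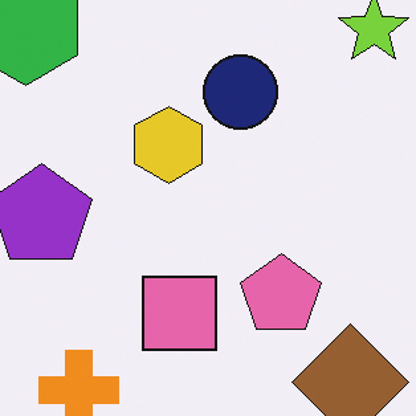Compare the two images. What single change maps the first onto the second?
The second image is the first cropped to a modestly smaller region and rescaled.

The visible shapes are larger and the field of view is narrower; shapes near the original edges may be partly or wholly outside the frame — a crop-and-rescale.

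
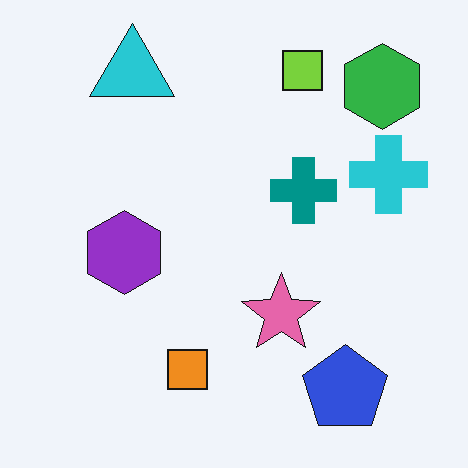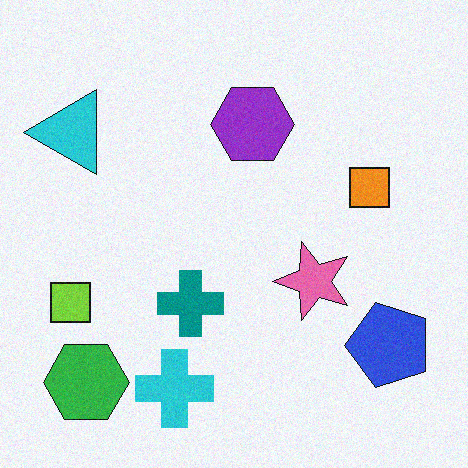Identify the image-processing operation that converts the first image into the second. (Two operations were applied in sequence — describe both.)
This is the original image degraded with subtle gaussian noise, then transposed (reflected across the top-left ↔ bottom-right diagonal).

Random speckle covers the whole image, including the flat background. Shapes have swapped their row and column positions — what was in the top-right is now in the bottom-left — a diagonal reflection.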